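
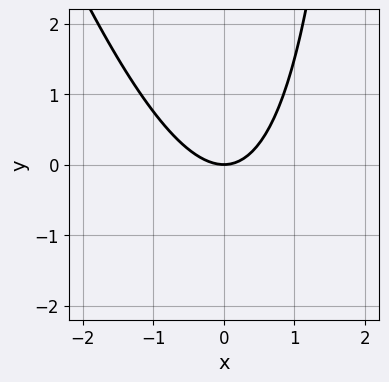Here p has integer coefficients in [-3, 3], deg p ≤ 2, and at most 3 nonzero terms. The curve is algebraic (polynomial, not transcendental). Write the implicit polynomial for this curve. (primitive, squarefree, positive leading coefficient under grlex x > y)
First, deg p = 2. The shape is more complex than any degree-1 curve.
Then, from the axis intercepts and sections: one y-axis crossing is at y = 0; it crosses the x-axis at the gridline x = 0.
Finally, solving for integer coefficients yields p as stated.

3*x^2 + x*y - 3*y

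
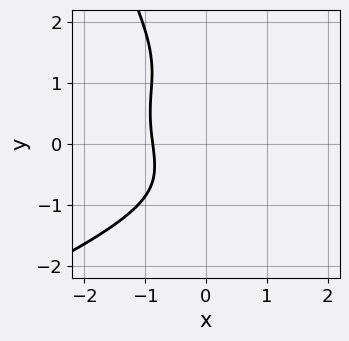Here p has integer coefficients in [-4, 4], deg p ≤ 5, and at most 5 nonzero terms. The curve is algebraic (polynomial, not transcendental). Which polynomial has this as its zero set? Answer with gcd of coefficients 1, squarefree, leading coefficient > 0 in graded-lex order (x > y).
2*x*y^3 + y^4 + 3*x^3 - x*y + 2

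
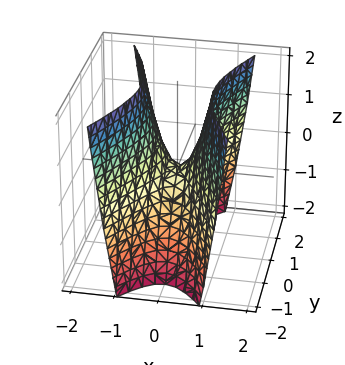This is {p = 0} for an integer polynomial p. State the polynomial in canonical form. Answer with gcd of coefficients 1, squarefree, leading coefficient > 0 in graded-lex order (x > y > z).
(a) The degree is 2 — a saddle surface; a quadric.
(b) Symmetries: the x ↦ −x reflection is a symmetry, so x appears only in even powers; it's symmetric under y → −y, forcing even powers of y.
(c) Observable constraints: one x-axis crossing is at x = 0; one z-axis crossing is at z = 0.
(d) Matching integer coefficients to the picture gives p.

3*x^2 - y^2 - z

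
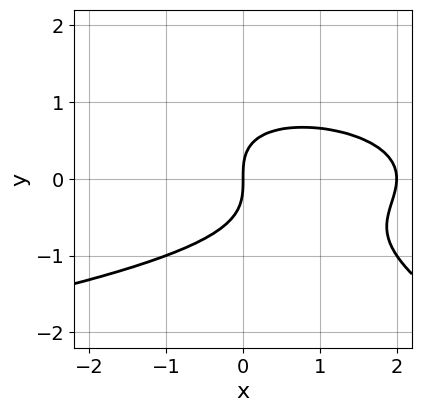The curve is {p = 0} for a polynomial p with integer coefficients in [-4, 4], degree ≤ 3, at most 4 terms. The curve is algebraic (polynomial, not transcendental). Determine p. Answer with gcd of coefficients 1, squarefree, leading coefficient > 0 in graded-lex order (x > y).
1. deg p = 3.
2. Observable constraints: the x-axis gridline crossings are at x ∈ {0, 2}; it meets the y-axis at y = 0 (among the integer gridlines).
3. Assembling these constraints gives the stated polynomial.

x*y^2 + 2*y^3 + x^2 - 2*x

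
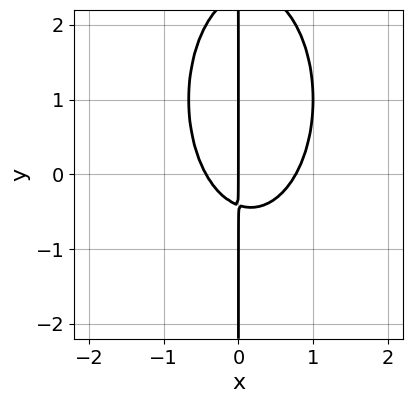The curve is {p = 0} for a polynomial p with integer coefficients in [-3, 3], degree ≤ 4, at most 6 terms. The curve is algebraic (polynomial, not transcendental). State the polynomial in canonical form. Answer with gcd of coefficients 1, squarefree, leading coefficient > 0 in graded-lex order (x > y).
1. The degree is 3 — a generic line meets the curve in up to 3 points.
2. Observable constraints: the visible y-axis segment lies entirely on the curve; it meets the x-axis at x = 0 (among the integer gridlines).
3. Solving for integer coefficients yields p as stated.

3*x^3 + x*y^2 - x^2 - 2*x*y - x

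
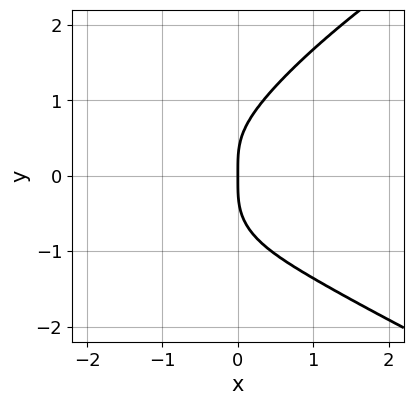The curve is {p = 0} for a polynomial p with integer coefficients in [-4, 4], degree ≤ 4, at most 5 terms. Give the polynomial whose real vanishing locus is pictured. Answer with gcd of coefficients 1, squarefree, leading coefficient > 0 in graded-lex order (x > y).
2*y^4 - 2*x^3 - 2*x^2*y - 3*x*y^2 - 2*x

(a) Degree: no degree-3 curve has this shape, so deg p = 4.
(b) From the axis intercepts and sections: it meets the y-axis at y = 0 (among the integer gridlines); it meets the x-axis at x = 0 (among the integer gridlines).
(c) Together with the visible shape, these determine p as stated.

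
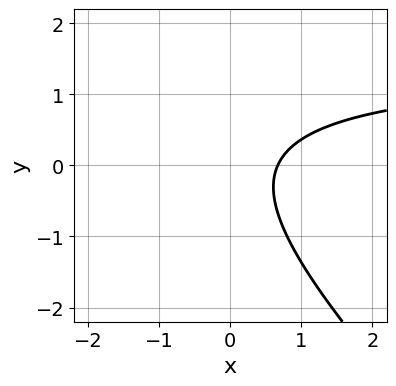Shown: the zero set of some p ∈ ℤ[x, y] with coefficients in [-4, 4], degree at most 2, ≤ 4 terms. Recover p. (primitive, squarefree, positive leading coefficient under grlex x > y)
2*x*y + 2*y^2 - 3*x + 2

First, deg p = 2.
Then, against the integer gridlines: it misses every integer gridline on the y-axis.
Finally, putting this together gives p.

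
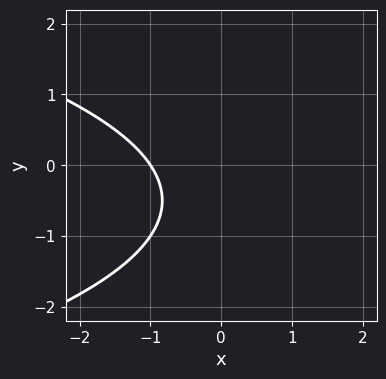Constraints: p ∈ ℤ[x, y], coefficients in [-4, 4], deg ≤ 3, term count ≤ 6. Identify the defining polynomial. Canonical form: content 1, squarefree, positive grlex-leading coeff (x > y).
Degree: no degree-1 curve has this shape, so deg p = 2.
From the axis intercepts and sections: it crosses the x-axis at the gridline x = -1; no y-intercept at any integer in the box.
Putting this together gives p.

2*y^2 + 3*x + 2*y + 3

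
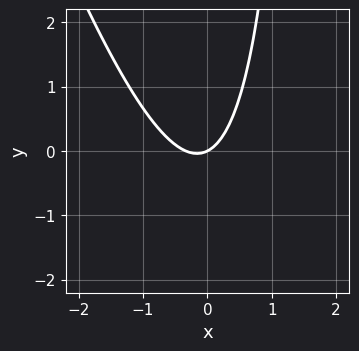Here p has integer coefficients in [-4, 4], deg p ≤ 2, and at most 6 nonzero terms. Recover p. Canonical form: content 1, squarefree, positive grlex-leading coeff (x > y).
(a) The degree is 2 — no degree-1 curve has this shape.
(b) Reading off the gridlines: one y-axis crossing is at y = 0; one x-axis crossing is at x = 0.
(c) Together with the visible shape, these determine p as stated.

3*x^2 + x*y + x - 2*y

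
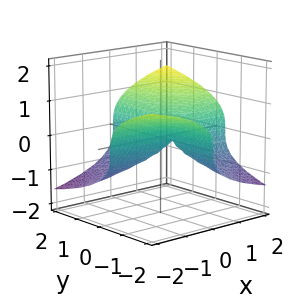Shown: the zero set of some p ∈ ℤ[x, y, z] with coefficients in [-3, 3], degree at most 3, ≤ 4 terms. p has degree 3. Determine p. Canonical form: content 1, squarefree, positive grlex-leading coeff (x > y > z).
3*z^3 - 2*x*y - x

1. The degree is 3 — the shape is more complex than any degree-2 surface.
2. Checking where it meets the axes: every point of the y-axis in the box is on the surface; it crosses the z-axis at the gridline z = 0; one x-axis crossing is at x = 0.
3. These observations pin down the coefficients.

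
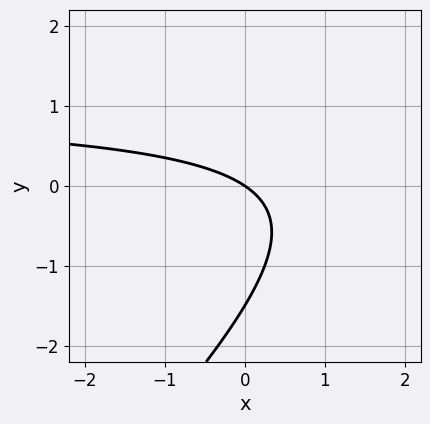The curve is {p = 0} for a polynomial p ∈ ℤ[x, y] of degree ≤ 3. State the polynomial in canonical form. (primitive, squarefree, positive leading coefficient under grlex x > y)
2*x*y - 2*y^2 - 2*x - 3*y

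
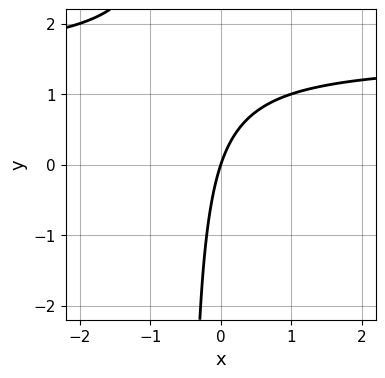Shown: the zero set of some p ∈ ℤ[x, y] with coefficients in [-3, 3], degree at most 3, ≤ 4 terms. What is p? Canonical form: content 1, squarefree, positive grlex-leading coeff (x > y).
2*x*y - 3*x + y

Degree: no degree-1 curve has this shape, so deg p = 2.
Reading off the gridlines: it crosses the y-axis at the gridline y = 0; it crosses the x-axis at the gridline x = 0.
The integer polynomial consistent with all of this is the stated p.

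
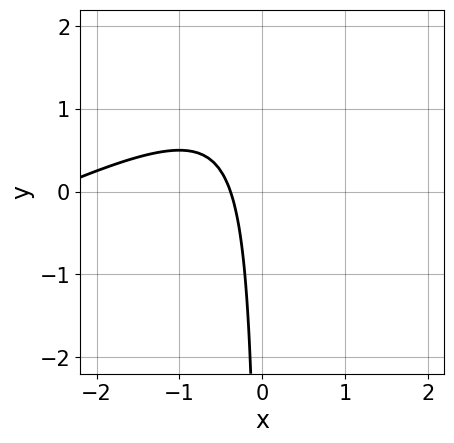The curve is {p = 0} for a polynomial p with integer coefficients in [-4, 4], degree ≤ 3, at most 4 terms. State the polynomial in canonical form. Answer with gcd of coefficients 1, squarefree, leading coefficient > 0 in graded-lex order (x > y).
x^2 - 2*x*y + 3*x + 1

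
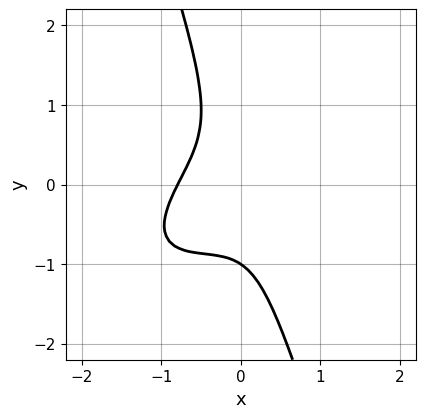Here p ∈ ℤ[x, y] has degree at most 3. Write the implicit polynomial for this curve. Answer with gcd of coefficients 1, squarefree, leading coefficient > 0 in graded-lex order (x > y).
2*x^3 - 3*x^2*y + 2*x*y^2 + y^3 + 1

First, the degree is 3 — the shape is more complex than any degree-2 curve.
Next, checking where it meets the axes: it crosses the y-axis at the gridline y = -1.
Finally, the integer polynomial consistent with all of this is the stated p.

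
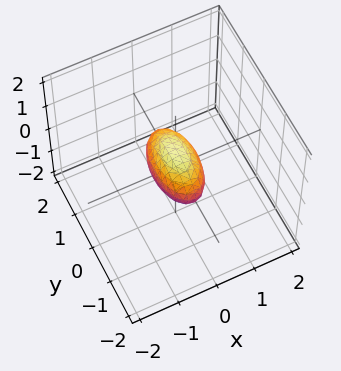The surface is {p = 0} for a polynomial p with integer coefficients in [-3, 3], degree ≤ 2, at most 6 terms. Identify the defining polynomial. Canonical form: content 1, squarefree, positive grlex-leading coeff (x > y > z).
The degree is 2 — bounded and convex; a quadric.
Symmetries: mirror symmetry z ↦ −z ⇒ only even powers of z; the y ↦ −y reflection is a symmetry, so y appears only in even powers; it's symmetric under x → −x, forcing even powers of x.
From the visible intercepts: the y-axis gridline crossings are at y ∈ {-1, 1}.
Fitting integer coefficients to these (and the overall shape) gives p.

3*x^2 + y^2 + 2*z^2 - 1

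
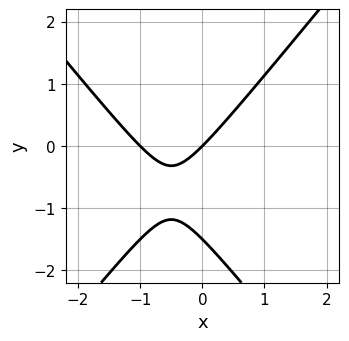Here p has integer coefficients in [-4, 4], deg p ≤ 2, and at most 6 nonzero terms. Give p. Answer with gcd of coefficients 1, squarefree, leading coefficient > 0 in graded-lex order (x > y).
3*x^2 - 2*y^2 + 3*x - 3*y

deg p = 2. The shape is more complex than any degree-1 curve.
Observable constraints: one y-axis crossing is at y = 0; among the integer gridlines, it crosses the x-axis at x ∈ {-1, 0}.
Putting this together gives p.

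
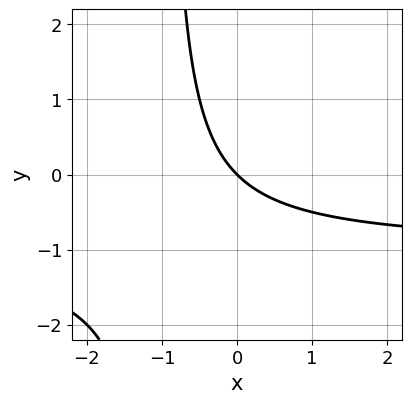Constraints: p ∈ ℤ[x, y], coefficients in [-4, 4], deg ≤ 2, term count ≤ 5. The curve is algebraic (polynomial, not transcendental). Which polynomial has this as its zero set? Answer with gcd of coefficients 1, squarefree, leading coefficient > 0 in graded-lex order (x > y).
x*y + x + y

First, deg p = 2. No degree-1 curve has this shape.
Then, from the axis intercepts and sections: one y-axis crossing is at y = 0; one x-axis crossing is at x = 0.
Finally, fitting integer coefficients to these (and the overall shape) gives p.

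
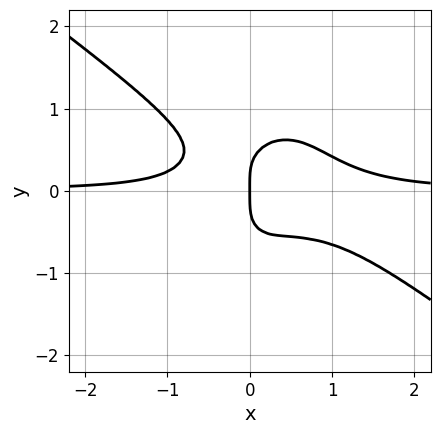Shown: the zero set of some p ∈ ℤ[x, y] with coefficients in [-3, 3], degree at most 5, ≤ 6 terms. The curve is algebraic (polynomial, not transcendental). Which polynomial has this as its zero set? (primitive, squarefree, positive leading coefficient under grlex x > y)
First, degree: a generic line meets the curve in up to 4 points, so deg p = 4.
Then, reading off the gridlines: one y-axis crossing is at y = 0; it crosses the x-axis at the gridline x = 0.
Finally, assembling these constraints gives the stated polynomial.

3*x^3*y + 3*x^2*y^2 + 2*y^4 - 2*x^2*y - x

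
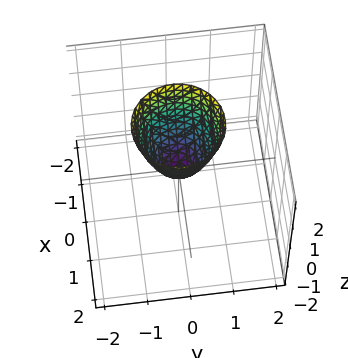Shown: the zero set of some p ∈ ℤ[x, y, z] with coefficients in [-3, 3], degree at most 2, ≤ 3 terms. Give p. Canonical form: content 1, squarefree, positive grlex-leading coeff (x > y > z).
1. deg p = 2. A single bowl opening along one axis; a quadric.
2. Symmetries: rotational symmetry about the z-axis ⇒ p depends on x, y only through x² + y².
3. From the visible intercepts: one y-axis crossing is at y = 0; it meets the z-axis at z = 0 (among the integer gridlines).
4. Solving for integer coefficients yields p as stated.

2*x^2 + 2*y^2 - z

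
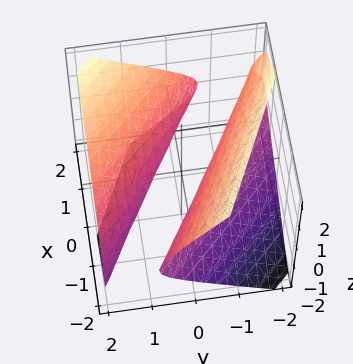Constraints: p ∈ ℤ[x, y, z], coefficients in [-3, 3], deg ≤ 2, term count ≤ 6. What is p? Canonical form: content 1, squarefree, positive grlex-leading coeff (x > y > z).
x^2 + 3*x*y + 2*y^2 - 2*y*z - 3*z^2 - 1

1. I count 2 distinct pieces. Treating them together as one polynomial.
2. deg p = 2. The shape is more complex than any degree-1 surface.
3. From the visible intercepts: among the integer gridlines, it crosses the x-axis at x ∈ {-1, 1}; it misses every integer gridline on the z-axis.
4. The integer polynomial consistent with all of this is the stated p.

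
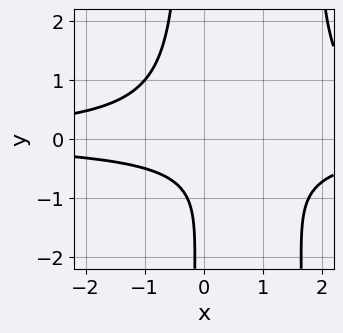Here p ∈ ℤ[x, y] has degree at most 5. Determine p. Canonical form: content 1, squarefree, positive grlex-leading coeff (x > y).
(a) Degree: no degree-3 curve has this shape, so deg p = 4.
(b) Against the integer gridlines: it misses every integer gridline on the y-axis; no x-intercept at any integer in the box.
(c) Assembling these constraints gives the stated polynomial.

2*x^2*y^2 - 3*x*y^2 - y^2 - 2*y - 2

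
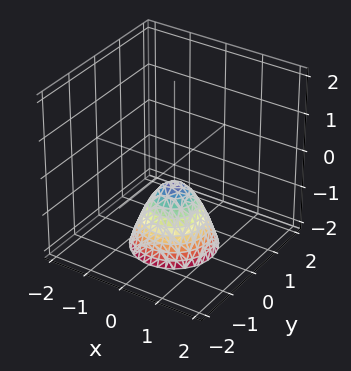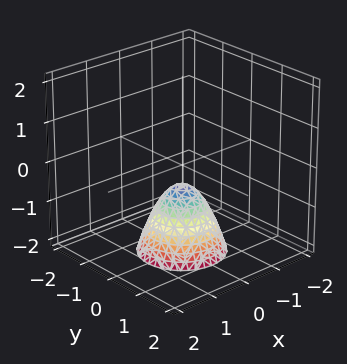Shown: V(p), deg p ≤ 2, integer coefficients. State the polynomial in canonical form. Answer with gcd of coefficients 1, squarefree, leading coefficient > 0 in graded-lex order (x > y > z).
(a) Degree: a generic line meets the surface in up to 2 points, so deg p = 2.
(b) Symmetry: the z-axis is an axis of rotation, so x and y enter only as x² + y².
(c) Checking where it meets the axes: no y-intercept at any integer in the box; a circular section at z = -2 has radius exactly 1; no x-intercept at any integer in the box.
(d) Putting this together gives p.

3*x^2 + 3*y^2 + 2*z + 1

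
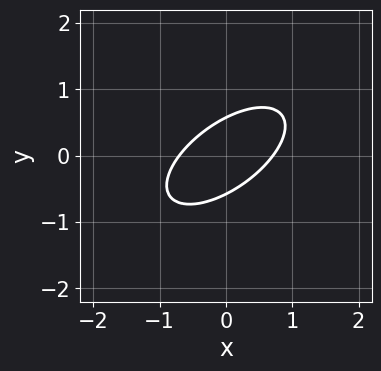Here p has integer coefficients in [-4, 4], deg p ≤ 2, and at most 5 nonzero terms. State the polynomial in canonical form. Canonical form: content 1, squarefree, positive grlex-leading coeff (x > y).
1. deg p = 2.
2. Solving for integer coefficients yields p as stated.

2*x^2 - 3*x*y + 3*y^2 - 1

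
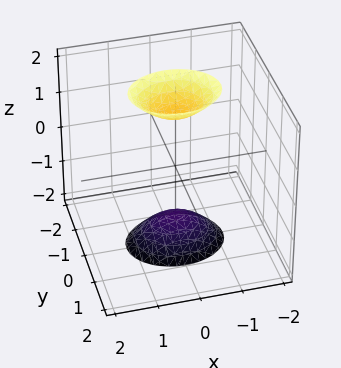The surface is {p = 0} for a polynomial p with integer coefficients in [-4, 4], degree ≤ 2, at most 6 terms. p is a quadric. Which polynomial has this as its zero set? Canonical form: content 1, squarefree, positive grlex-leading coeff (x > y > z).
I count 2 distinct pieces. They look like related sheets of one shape, so recover p as a whole.
deg p = 2. Two separate bowl-shaped sheets opening away from each other; a quadric.
Symmetries: it's symmetric under z → −z, forcing even powers of z; mirror symmetry y ↦ −y ⇒ only even powers of y; the x ↦ −x reflection is a symmetry, so x appears only in even powers.
Reading off the gridlines: it misses every integer gridline on the y-axis; it misses every integer gridline on the x-axis.
Matching integer coefficients to the picture gives p.

2*x^2 + 3*y^2 - z^2 + 2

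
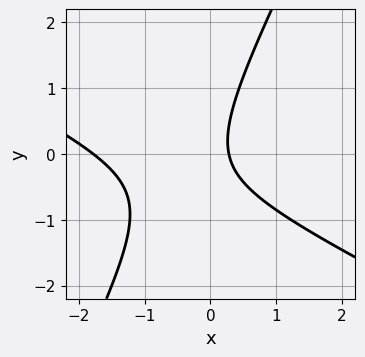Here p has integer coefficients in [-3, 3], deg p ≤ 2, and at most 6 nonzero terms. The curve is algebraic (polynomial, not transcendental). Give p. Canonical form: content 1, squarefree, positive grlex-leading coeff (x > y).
1. Degree: the shape is more complex than any degree-1 curve, so deg p = 2.
2. Checking where it meets the axes: no y-intercept at any integer in the box.
3. Solving for integer coefficients yields p as stated.

2*x^2 + 3*x*y - 2*y^2 + 3*x - 1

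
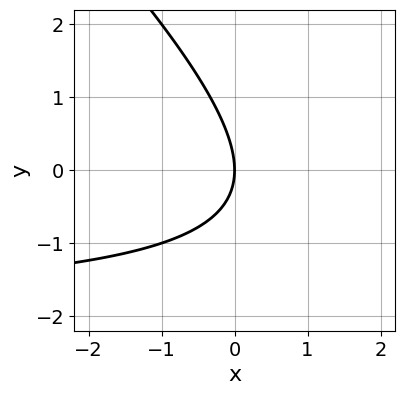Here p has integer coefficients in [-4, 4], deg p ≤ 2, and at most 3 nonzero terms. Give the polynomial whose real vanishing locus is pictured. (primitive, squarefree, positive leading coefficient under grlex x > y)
x*y + y^2 + 2*x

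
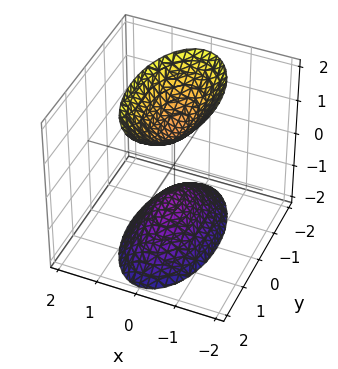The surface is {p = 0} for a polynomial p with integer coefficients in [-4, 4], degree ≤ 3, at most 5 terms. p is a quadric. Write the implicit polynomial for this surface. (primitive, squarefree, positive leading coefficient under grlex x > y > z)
3*x^2 + y^2 - z^2 + 1

1. I count 2 distinct pieces. They look like related sheets of one shape, so recover p as a whole.
2. Degree: two separate bowl-shaped sheets opening away from each other; a quadric, so deg p = 2.
3. Symmetries: it's symmetric under y → −y, forcing even powers of y; the x ↦ −x reflection is a symmetry, so x appears only in even powers; it's symmetric under z → −z, forcing even powers of z.
4. Observable constraints: no y-intercept at any integer in the box; the surface avoids every integer x-axis point in the box; the z-axis gridline crossings are at z ∈ {-1, 1}.
5. Together with the visible shape, these determine p as stated.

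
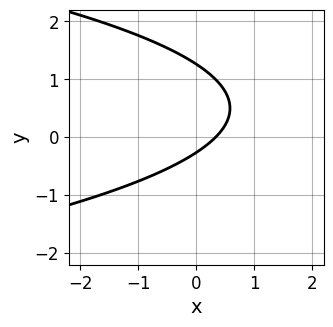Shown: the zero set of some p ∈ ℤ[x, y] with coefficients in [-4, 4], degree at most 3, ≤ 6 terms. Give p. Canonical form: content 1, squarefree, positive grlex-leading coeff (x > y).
(a) deg p = 2.
(b) Matching integer coefficients to the picture gives p.

3*y^2 + 3*x - 3*y - 1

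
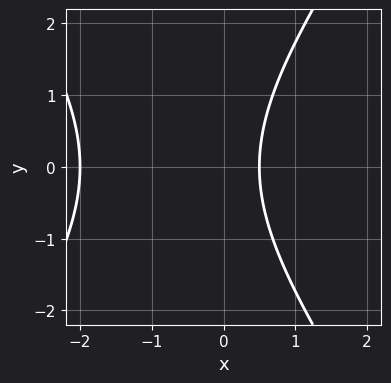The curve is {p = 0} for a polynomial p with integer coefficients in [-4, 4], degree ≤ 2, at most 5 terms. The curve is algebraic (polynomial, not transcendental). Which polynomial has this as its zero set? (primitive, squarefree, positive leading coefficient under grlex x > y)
2*x^2 - y^2 + 3*x - 2

The degree is 2 — a generic line meets the curve in up to 2 points.
Symmetries: mirror symmetry y ↦ −y ⇒ only even powers of y.
From the visible intercepts: it meets the x-axis at x = -2 (among the integer gridlines); the curve avoids every integer y-axis point in the box.
Together with the visible shape, these determine p as stated.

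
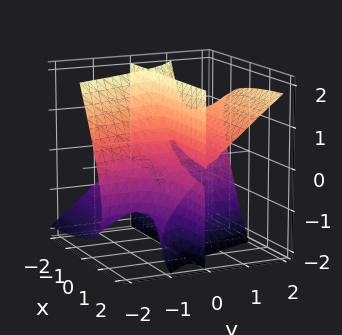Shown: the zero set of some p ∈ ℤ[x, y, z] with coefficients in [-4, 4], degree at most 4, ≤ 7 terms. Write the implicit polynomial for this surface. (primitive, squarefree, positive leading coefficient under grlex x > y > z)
3*x*y^2 - 3*x*y*z + y^3 - 2*y*z^2 + y

1. deg p = 3. A generic line meets the surface in up to 3 points.
2. Reading off the gridlines: the visible x-axis segment lies entirely on the surface; one y-axis crossing is at y = 0; the visible z-axis segment lies entirely on the surface.
3. Matching integer coefficients to the picture gives p.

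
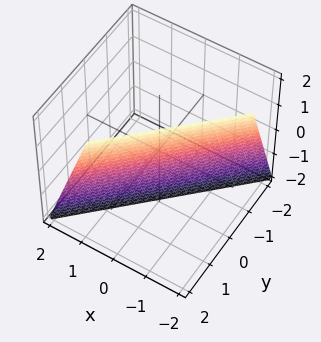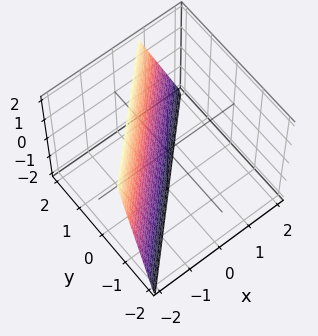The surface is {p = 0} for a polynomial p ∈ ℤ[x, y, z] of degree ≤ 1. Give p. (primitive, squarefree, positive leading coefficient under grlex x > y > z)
First, the degree is 1 — the surface is flat (a plane).
Then, observable constraints: it crosses the z-axis at the gridline z = -2.
Finally, assembling these constraints gives the stated polynomial.

3*x - 3*y + z + 2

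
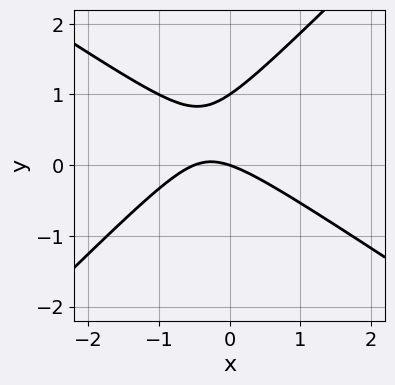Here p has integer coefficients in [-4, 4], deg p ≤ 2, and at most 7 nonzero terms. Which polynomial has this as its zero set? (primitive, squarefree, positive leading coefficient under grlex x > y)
2*x^2 + x*y - 3*y^2 + x + 3*y

The degree is 2 — no degree-1 curve has this shape.
Against the integer gridlines: among the integer gridlines, it crosses the y-axis at y ∈ {0, 1}; it crosses the x-axis at the gridline x = 0.
Assembling these constraints gives the stated polynomial.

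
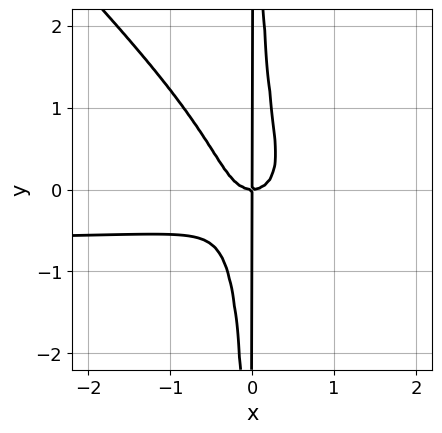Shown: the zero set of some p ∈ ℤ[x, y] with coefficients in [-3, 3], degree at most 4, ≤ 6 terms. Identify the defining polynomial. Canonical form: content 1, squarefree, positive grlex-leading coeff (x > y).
(a) The degree is 4 — a generic line meets the curve in up to 4 points.
(b) Against the integer gridlines: the visible y-axis segment lies entirely on the curve; it meets the x-axis at x = 0 (among the integer gridlines).
(c) Fitting integer coefficients to these (and the overall shape) gives p.

3*x^3*y + 3*x^2*y^2 + 2*x^3 - x*y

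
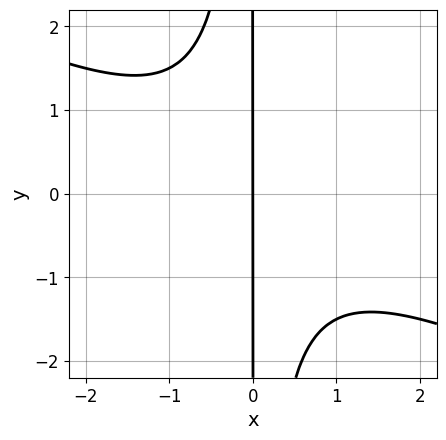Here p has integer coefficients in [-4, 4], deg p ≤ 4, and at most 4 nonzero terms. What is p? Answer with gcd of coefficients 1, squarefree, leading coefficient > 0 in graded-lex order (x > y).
First, deg p = 3. A generic line meets the curve in up to 3 points.
Then, from the axis intercepts and sections: the visible y-axis segment lies entirely on the curve; it meets the x-axis at x = 0 (among the integer gridlines).
Finally, the integer polynomial consistent with all of this is the stated p.

x^3 + 2*x^2*y + 2*x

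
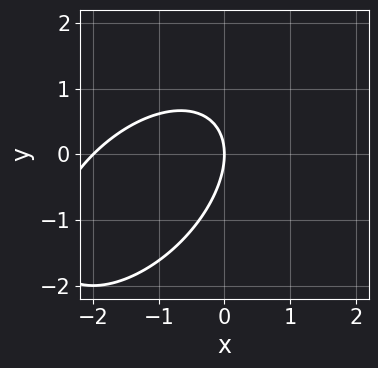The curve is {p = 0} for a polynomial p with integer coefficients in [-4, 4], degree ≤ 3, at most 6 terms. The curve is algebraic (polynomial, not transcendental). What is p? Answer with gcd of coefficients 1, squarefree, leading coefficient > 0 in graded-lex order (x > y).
x^2 - x*y + y^2 + 2*x

(a) The degree is 2 — no degree-1 curve has this shape.
(b) Reading off the gridlines: it crosses the y-axis at the gridline y = 0; among the integer gridlines, it crosses the x-axis at x ∈ {-2, 0}.
(c) Putting this together gives p.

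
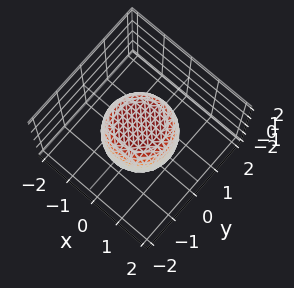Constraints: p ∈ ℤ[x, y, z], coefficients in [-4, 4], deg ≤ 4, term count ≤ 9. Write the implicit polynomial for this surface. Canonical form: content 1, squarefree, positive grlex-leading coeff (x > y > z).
The degree is 4 — a generic line meets the surface in up to 4 points.
Symmetries: rotational symmetry about the z-axis ⇒ p depends on x, y only through x² + y².
Observable constraints: the z-axis gridline crossings are at z ∈ {-1, 1}; a circular section at z = 0 has radius between 1 and 2.
Matching integer coefficients to the picture gives p.

2*x^4 + 4*x^2*y^2 + 2*y^4 - x^2 - y^2 + 2*z^2 - 2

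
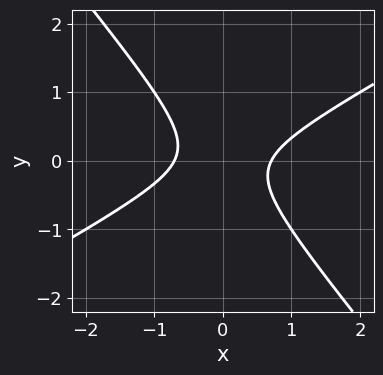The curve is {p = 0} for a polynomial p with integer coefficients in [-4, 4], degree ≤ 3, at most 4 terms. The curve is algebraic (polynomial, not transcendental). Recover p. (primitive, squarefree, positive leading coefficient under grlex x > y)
2*x^2 - 2*x*y - 3*y^2 - 1

1. Degree: a generic line meets the curve in up to 2 points, so deg p = 2.
2. Observable constraints: no y-intercept at any integer in the box.
3. Together with the visible shape, these determine p as stated.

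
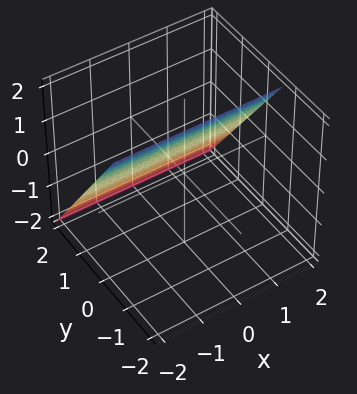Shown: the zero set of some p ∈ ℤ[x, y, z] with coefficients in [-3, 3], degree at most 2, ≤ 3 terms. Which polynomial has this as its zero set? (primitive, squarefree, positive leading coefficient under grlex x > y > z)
Degree: the surface is flat (a plane), so deg p = 1.
Reading off the gridlines: the surface avoids every integer x-axis point in the box; it meets the z-axis at z = 1 (among the integer gridlines).
Solving for integer coefficients yields p as stated.

3*y + 2*z - 2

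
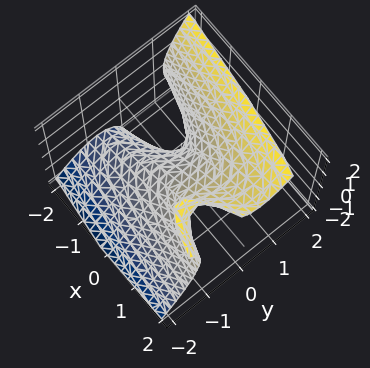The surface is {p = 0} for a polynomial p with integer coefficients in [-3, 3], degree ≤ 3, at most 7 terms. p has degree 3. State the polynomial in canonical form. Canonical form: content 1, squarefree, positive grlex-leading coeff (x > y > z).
(a) deg p = 3. A generic line meets the surface in up to 3 points.
(b) Observable constraints: one z-axis crossing is at z = 0; it crosses the x-axis at the gridline x = 0; it crosses the y-axis at the gridline y = 0.
(c) Putting this together gives p.

3*y^3 - 2*y*z^2 + y*z + 3*x - 3*z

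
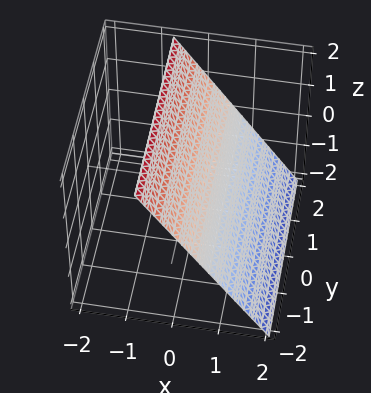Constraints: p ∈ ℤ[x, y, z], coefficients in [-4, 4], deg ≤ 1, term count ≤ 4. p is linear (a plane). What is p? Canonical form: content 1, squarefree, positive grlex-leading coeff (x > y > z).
3*x + 2*z - 2

1. Degree: the surface is flat (a plane), so deg p = 1.
2. From the axis intercepts and sections: it crosses the z-axis at the gridline z = 1; it misses every integer gridline on the y-axis.
3. Matching integer coefficients to the picture gives p.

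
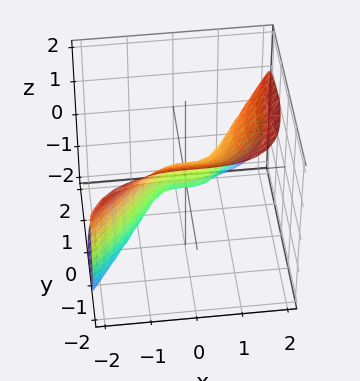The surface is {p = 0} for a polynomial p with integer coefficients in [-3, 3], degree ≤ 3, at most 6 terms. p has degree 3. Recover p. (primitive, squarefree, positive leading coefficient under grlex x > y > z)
deg p = 3. No degree-2 surface has this shape.
Checking where it meets the axes: it crosses the y-axis at the gridline y = 0; it meets the z-axis at z = 0 (among the integer gridlines).
Assembling these constraints gives the stated polynomial.

x^3 - y^3 - z^3 - y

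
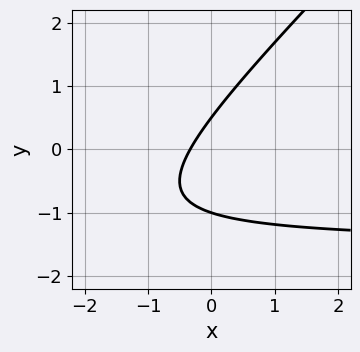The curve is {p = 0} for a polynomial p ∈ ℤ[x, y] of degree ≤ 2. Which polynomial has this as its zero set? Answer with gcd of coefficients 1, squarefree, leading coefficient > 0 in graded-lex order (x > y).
2*x*y - 2*y^2 + 3*x - y + 1

The degree is 2 — no degree-1 curve has this shape.
Observable constraints: it meets the y-axis at y = -1 (among the integer gridlines).
These observations pin down the coefficients.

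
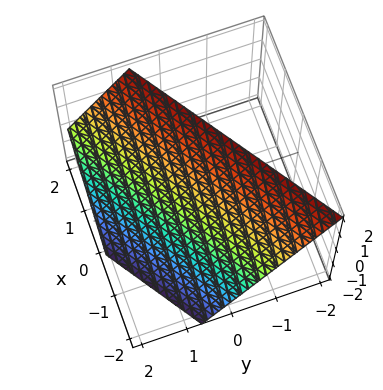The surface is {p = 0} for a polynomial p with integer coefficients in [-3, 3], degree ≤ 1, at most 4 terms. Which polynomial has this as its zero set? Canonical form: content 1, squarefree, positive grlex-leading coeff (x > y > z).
2*x - 3*y - 2*z + 2

First, the degree is 1 — the surface is flat (a plane).
Then, from the axis intercepts and sections: one z-axis crossing is at z = 1; it crosses the x-axis at the gridline x = -1.
Finally, assembling these constraints gives the stated polynomial.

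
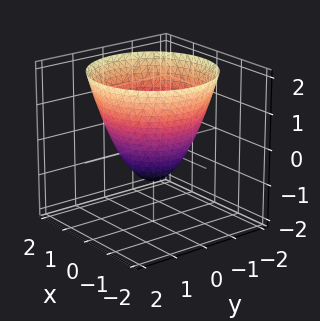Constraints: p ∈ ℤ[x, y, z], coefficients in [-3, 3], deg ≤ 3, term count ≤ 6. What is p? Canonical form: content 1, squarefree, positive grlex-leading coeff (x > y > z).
x^2 + y^2 - z - 1

1. Degree: the shape is more complex than any degree-1 surface, so deg p = 2.
2. Symmetries: the surface is invariant under rotation about z: p = q(x² + y², z).
3. Observable constraints: the y-axis gridline crossings are at y ∈ {-1, 1}; one z-axis crossing is at z = -1; the x-axis gridline crossings are at x ∈ {-1, 1}; a circular section at z = 0 has radius exactly 1.
4. The integer polynomial consistent with all of this is the stated p.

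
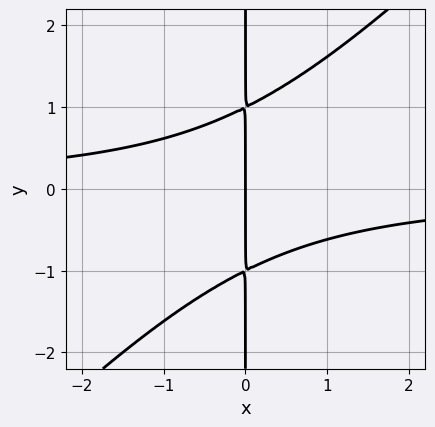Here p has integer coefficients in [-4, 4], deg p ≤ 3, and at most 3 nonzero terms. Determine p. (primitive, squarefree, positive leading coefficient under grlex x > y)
Degree: no degree-2 curve has this shape, so deg p = 3.
Against the integer gridlines: it crosses the x-axis at the gridline x = 0; every point of the y-axis in the box is on the curve.
Putting this together gives p.

x^2*y - x*y^2 + x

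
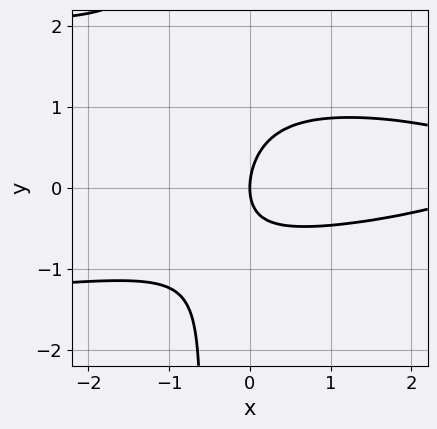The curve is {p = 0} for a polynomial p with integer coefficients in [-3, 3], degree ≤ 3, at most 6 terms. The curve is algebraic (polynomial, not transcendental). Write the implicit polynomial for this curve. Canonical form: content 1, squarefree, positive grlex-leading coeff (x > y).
deg p = 3. The shape is more complex than any degree-2 curve.
From the axis intercepts and sections: it meets the y-axis at y = 0 (among the integer gridlines); it crosses the x-axis at the gridline x = 0.
Putting this together gives p.

3*x*y^2 + x^2 - 2*x*y + 2*y^2 - 3*x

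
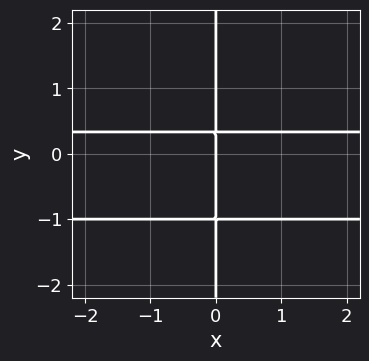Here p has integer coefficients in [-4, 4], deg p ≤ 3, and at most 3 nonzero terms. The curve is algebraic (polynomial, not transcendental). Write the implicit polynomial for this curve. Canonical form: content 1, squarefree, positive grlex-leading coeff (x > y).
3*x*y^2 + 2*x*y - x

1. Degree: no degree-2 curve has this shape, so deg p = 3.
2. Checking where it meets the axes: it crosses the x-axis at the gridline x = 0; the visible y-axis segment lies entirely on the curve.
3. Fitting integer coefficients to these (and the overall shape) gives p.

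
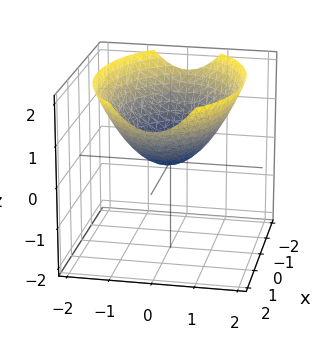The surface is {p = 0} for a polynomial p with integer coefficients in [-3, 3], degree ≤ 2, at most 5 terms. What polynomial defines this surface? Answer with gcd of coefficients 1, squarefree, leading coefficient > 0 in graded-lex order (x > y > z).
1. The degree is 2 — a single bowl opening along one axis; a quadric.
2. Symmetries: the x ↦ −x reflection is a symmetry, so x appears only in even powers; mirror symmetry y ↦ −y ⇒ only even powers of y.
3. Checking where it meets the axes: it meets the x-axis at x = 0 (among the integer gridlines); it meets the y-axis at y = 0 (among the integer gridlines); it crosses the z-axis at the gridline z = 0.
4. Assembling these constraints gives the stated polynomial.

x^2 + 2*y^2 - 3*z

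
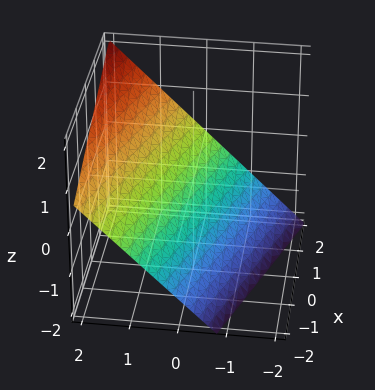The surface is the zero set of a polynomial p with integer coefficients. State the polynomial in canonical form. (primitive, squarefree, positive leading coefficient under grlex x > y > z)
1. Degree: every cross-section is a straight line — this is a plane, so deg p = 1.
2. Reading off the gridlines: it meets the x-axis at x = 2 (among the integer gridlines).
3. Putting this together gives p.

x + 3*y - 3*z - 2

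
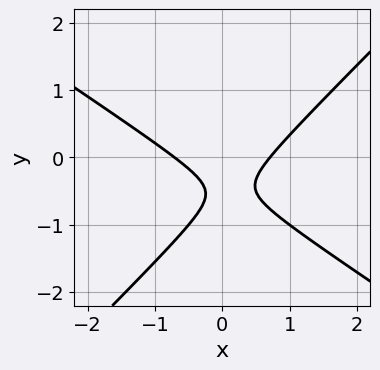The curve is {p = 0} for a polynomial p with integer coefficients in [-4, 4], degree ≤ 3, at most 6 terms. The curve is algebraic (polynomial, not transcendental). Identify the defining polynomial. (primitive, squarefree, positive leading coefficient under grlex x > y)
2*x^2 + x*y - 3*y^2 - 3*y - 1

First, deg p = 2. No degree-1 curve has this shape.
Then, from the visible intercepts: the curve avoids every integer y-axis point in the box.
Finally, solving for integer coefficients yields p as stated.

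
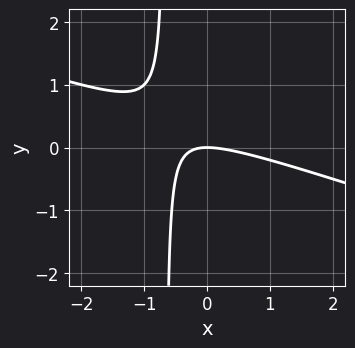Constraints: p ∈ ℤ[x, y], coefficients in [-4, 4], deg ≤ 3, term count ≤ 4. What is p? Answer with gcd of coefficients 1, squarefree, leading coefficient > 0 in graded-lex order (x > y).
x^2 + 3*x*y + 2*y

deg p = 2. The shape is more complex than any degree-1 curve.
Checking where it meets the axes: one y-axis crossing is at y = 0; one x-axis crossing is at x = 0.
Solving for integer coefficients yields p as stated.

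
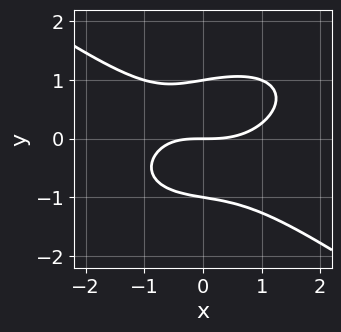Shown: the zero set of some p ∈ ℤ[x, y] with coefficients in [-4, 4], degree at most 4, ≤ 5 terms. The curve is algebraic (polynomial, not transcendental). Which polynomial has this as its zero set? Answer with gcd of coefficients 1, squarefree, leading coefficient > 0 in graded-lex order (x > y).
x^3 + 3*y^3 - x*y - 3*y

(a) The degree is 3 — a generic line meets the curve in up to 3 points.
(b) From the axis intercepts and sections: the y-axis gridline crossings are at y ∈ {-1, 0, 1}; one x-axis crossing is at x = 0.
(c) Matching integer coefficients to the picture gives p.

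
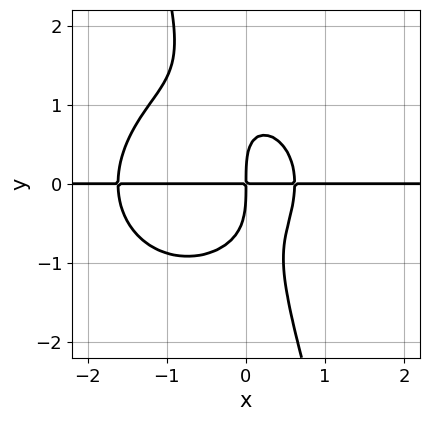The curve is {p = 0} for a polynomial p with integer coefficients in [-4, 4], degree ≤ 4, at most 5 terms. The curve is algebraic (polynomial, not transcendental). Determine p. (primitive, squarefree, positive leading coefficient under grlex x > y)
deg p = 4.
Reading off the gridlines: the visible x-axis segment lies entirely on the curve.
Matching integer coefficients to the picture gives p.

3*x^3*y + 3*x*y^3 + y^4 + 3*x^2*y - 3*x*y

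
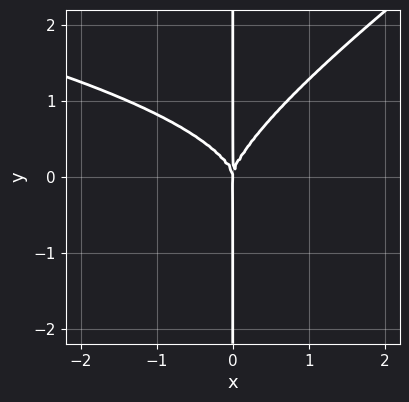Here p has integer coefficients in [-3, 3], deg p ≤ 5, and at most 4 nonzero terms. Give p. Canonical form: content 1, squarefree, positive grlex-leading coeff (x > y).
2*x^2*y^2 - 3*x*y^3 + 3*x^3

The degree is 4 — the shape is more complex than any degree-3 curve.
Reading off the gridlines: it meets the x-axis at x = 0 (among the integer gridlines); every point of the y-axis in the box is on the curve.
Assembling these constraints gives the stated polynomial.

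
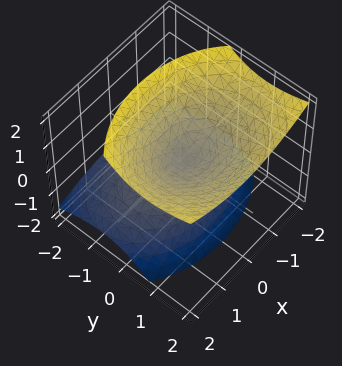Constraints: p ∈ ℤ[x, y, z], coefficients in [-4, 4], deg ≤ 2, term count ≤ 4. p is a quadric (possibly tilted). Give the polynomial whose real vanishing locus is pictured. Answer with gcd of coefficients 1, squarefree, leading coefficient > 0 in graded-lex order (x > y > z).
2*x^2 + 3*y^2 - 3*y*z - 3*z^2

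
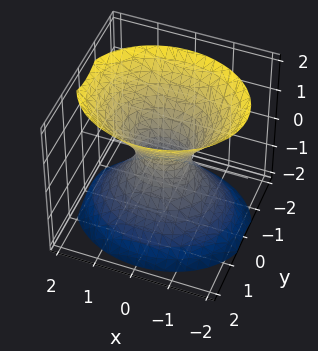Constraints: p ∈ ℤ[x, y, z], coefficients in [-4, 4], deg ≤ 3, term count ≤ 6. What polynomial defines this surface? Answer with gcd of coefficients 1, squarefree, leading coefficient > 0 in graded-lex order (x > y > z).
First, the degree is 2 — an hourglass — one-sheet hyperboloid; a quadric.
Next, symmetries: it's symmetric under x → −x, forcing even powers of x; it's symmetric under z → −z, forcing even powers of z; it's symmetric under y → −y, forcing even powers of y.
Next, checking where it meets the axes: no z-intercept at any integer in the box.
Finally, these observations pin down the coefficients.

2*x^2 + 3*y^2 - 2*z^2 - 1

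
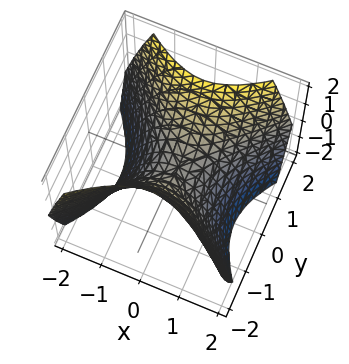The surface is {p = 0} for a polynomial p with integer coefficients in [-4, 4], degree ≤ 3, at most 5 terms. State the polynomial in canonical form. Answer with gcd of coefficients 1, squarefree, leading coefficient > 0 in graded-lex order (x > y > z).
1. Degree: a hyperbolic paraboloid; a quadric, so deg p = 2.
2. Symmetries: mirror symmetry x ↦ −x ⇒ only even powers of x; the y ↦ −y reflection is a symmetry, so y appears only in even powers.
3. From the visible intercepts: one x-axis crossing is at x = 0; it meets the y-axis at y = 0 (among the integer gridlines); it meets the z-axis at z = 0 (among the integer gridlines).
4. These observations pin down the coefficients.

x^2 - y^2 + z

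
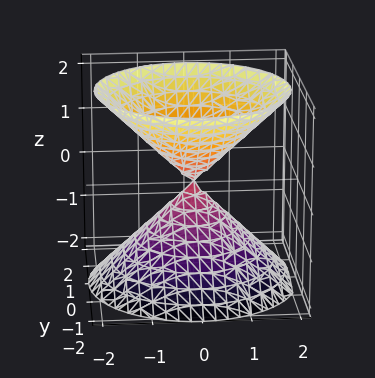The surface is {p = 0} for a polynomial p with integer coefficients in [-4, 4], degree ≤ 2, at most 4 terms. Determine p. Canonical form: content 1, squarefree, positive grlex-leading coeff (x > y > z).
x^2 + y^2 - z^2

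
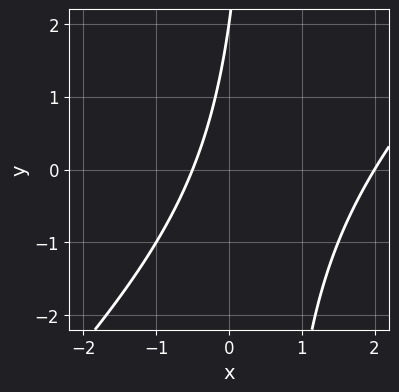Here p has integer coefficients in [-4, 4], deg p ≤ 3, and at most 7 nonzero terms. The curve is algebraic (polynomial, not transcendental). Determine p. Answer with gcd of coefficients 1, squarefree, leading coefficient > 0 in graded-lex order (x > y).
First, the degree is 2 — a generic line meets the curve in up to 2 points.
Then, observable constraints: it meets the y-axis at y = 2 (among the integer gridlines); it meets the x-axis at x = 2 (among the integer gridlines).
Finally, putting this together gives p.

2*x^2 - 2*x*y - 3*x + y - 2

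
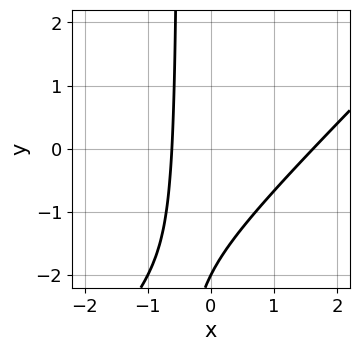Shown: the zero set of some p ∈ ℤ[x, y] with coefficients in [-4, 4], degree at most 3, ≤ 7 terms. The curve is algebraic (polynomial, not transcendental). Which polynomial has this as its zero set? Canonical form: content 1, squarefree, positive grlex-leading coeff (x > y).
2*x^2 - 2*x*y - 2*x - y - 2

The degree is 2 — no degree-1 curve has this shape.
From the axis intercepts and sections: one y-axis crossing is at y = -2.
Matching integer coefficients to the picture gives p.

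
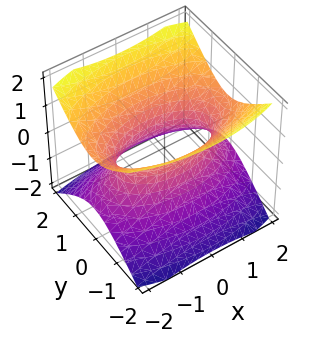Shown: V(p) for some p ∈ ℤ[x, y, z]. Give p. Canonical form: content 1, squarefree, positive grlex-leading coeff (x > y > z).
Degree: one connected sheet with a waist; a quadric, so deg p = 2.
Symmetries: it's symmetric under y → −y, forcing even powers of y; it's symmetric under z → −z, forcing even powers of z; mirror symmetry x ↦ −x ⇒ only even powers of x.
Observable constraints: no z-intercept at any integer in the box.
Solving for integer coefficients yields p as stated.

x^2 + 3*y^2 - 3*z^2 - 2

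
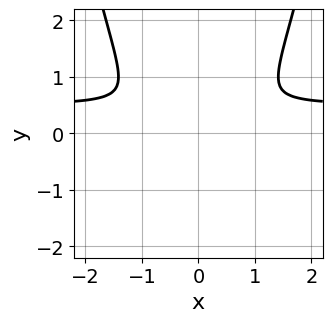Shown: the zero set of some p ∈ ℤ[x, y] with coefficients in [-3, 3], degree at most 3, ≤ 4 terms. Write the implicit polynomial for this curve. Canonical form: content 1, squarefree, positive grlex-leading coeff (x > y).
First, deg p = 3.
Then, symmetries: mirror symmetry x ↦ −x ⇒ only even powers of x.
Finally, the integer polynomial consistent with all of this is the stated p.

2*x^2*y - x^2 - 2*y^2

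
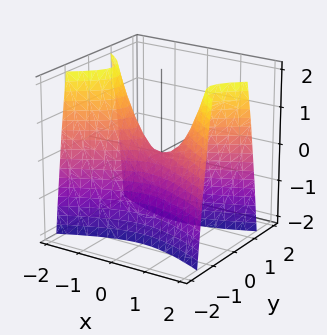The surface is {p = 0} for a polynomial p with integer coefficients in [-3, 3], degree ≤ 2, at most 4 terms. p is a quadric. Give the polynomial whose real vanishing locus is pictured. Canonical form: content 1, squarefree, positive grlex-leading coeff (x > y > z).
deg p = 2. A saddle surface; a quadric.
Symmetries: mirror symmetry y ↦ −y ⇒ only even powers of y; the x ↦ −x reflection is a symmetry, so x appears only in even powers.
Against the integer gridlines: it crosses the x-axis at the gridline x = 0; one z-axis crossing is at z = 0; it meets the y-axis at y = 0 (among the integer gridlines).
Solving for integer coefficients yields p as stated.

x^2 - 3*y^2 - z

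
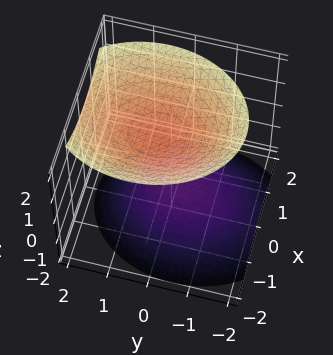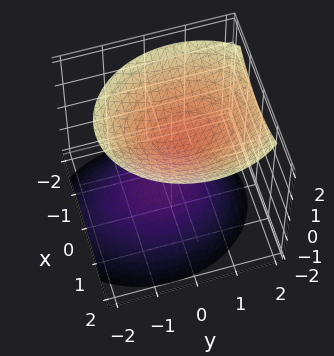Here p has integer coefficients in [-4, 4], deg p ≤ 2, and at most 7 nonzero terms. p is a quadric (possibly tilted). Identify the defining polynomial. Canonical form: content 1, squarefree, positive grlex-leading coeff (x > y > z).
3*x^2 + 2*y^2 - y*z - 3*z^2 + 3

First, there are 2 components.
Then, deg p = 2.
Next, observable constraints: the surface avoids every integer y-axis point in the box; among the integer gridlines, it crosses the z-axis at z ∈ {-1, 1}; the surface avoids every integer x-axis point in the box.
Finally, putting this together gives p.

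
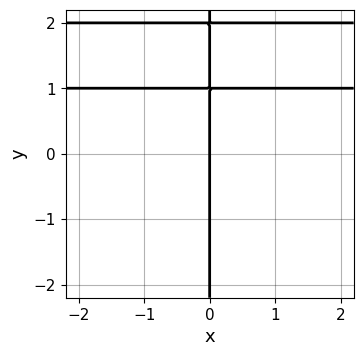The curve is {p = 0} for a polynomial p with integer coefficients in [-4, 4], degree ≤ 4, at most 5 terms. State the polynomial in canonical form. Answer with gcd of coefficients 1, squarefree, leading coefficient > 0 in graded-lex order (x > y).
First, deg p = 3. No degree-2 curve has this shape.
Then, against the integer gridlines: every point of the y-axis in the box is on the curve; it meets the x-axis at x = 0 (among the integer gridlines).
Finally, putting this together gives p.

x*y^2 - 3*x*y + 2*x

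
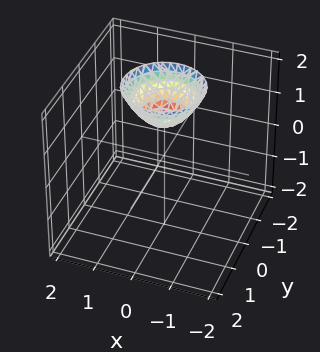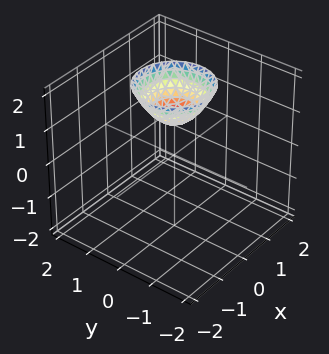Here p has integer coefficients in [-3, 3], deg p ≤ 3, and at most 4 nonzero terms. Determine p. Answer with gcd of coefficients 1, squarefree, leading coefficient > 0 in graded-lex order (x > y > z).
1. The degree is 2 — the shape is more complex than any degree-1 surface.
2. Symmetry: every cross-section ⟂ z is a circle, so x, y appear only via x² + y².
3. Observable constraints: a circular section at z = 2 has radius exactly 1; the surface avoids every integer y-axis point in the box; the surface avoids every integer x-axis point in the box; one z-axis crossing is at z = 1.
4. Together with the visible shape, these determine p as stated.

x^2 + y^2 - z + 1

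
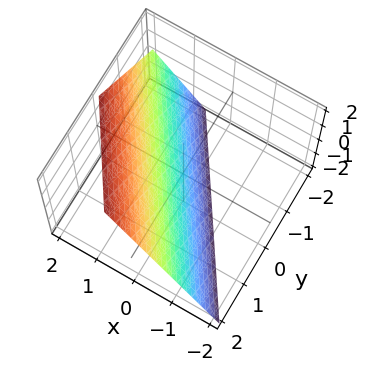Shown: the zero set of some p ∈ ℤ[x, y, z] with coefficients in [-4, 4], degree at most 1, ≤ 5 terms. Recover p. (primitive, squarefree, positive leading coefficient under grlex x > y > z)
Degree: every cross-section is a straight line — this is a plane, so deg p = 1.
Observable constraints: it crosses the y-axis at the gridline y = 1; it crosses the z-axis at the gridline z = -1.
Matching integer coefficients to the picture gives p.

3*x + 2*y - 2*z - 2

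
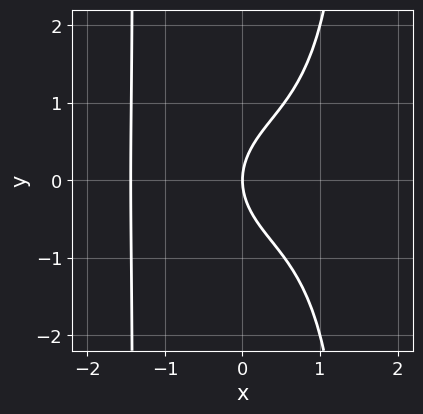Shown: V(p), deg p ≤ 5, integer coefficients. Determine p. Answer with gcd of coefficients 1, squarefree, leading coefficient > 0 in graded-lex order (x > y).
1. Degree: a generic line meets the curve in up to 4 points, so deg p = 4.
2. Symmetries: it's symmetric under y → −y, forcing even powers of y.
3. Observable constraints: it meets the x-axis at x = 0 (among the integer gridlines); it crosses the y-axis at the gridline y = 0.
4. Putting this together gives p.

x^4 + x^2*y^2 - 2*y^2 + 3*x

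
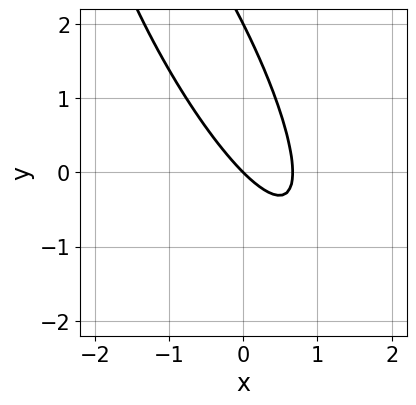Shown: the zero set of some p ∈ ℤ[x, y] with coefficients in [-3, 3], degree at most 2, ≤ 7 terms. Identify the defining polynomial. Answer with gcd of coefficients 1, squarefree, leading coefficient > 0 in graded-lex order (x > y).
The degree is 2 — a generic line meets the curve in up to 2 points.
Observable constraints: one x-axis crossing is at x = 0; among the integer gridlines, it crosses the y-axis at y ∈ {0, 2}.
Together with the visible shape, these determine p as stated.

3*x^2 + 3*x*y + y^2 - 2*x - 2*y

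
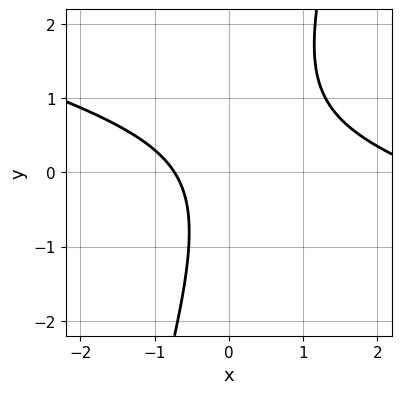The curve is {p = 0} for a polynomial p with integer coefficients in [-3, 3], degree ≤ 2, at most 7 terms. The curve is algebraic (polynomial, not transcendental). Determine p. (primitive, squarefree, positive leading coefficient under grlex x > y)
x^2 + 3*x*y - y^2 - 2*x - 2

First, degree: the shape is more complex than any degree-1 curve, so deg p = 2.
Next, reading off the gridlines: it misses every integer gridline on the y-axis.
Finally, these observations pin down the coefficients.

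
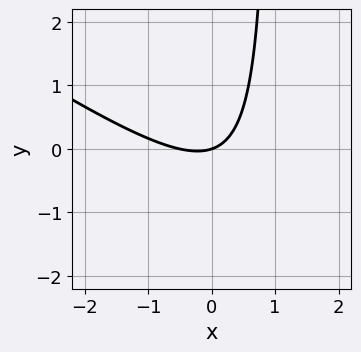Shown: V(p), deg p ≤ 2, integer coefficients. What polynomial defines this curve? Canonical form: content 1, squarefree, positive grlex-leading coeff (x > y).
1. deg p = 2. No degree-1 curve has this shape.
2. Against the integer gridlines: it meets the x-axis at x = 0 (among the integer gridlines); it crosses the y-axis at the gridline y = 0.
3. The integer polynomial consistent with all of this is the stated p.

2*x^2 + 3*x*y + x - 3*y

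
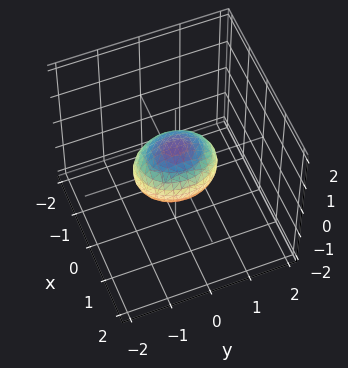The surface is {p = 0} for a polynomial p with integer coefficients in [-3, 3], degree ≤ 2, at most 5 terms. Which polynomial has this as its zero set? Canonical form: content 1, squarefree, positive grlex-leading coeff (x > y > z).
Degree: bounded and convex; a quadric, so deg p = 2.
Symmetries: the z ↦ −z reflection is a symmetry, so z appears only in even powers; mirror symmetry y ↦ −y ⇒ only even powers of y; it's symmetric under x → −x, forcing even powers of x.
Checking where it meets the axes: the y-axis gridline crossings are at y ∈ {-1, 1}.
Matching integer coefficients to the picture gives p.

3*x^2 + 2*y^2 + 3*z^2 - 2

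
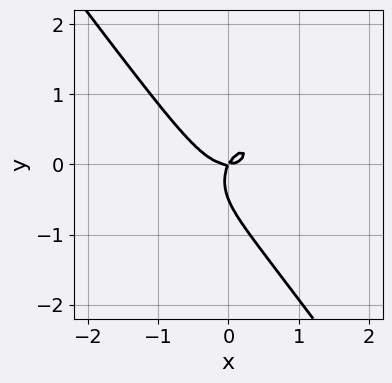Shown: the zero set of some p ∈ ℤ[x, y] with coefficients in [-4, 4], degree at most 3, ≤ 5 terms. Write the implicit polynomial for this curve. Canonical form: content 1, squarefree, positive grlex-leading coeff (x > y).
Degree: the shape is more complex than any degree-2 curve, so deg p = 3.
Checking where it meets the axes: it crosses the x-axis at the gridline x = 0; it meets the y-axis at y = 0 (among the integer gridlines).
The integer polynomial consistent with all of this is the stated p.

3*x^3 + x*y^2 + 2*y^3 - 2*x*y + y^2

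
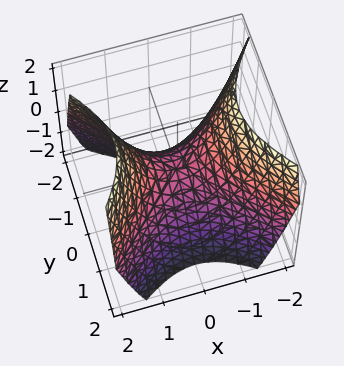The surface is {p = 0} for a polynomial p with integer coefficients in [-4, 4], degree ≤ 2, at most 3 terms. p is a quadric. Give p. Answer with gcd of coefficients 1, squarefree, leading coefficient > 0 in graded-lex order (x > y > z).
x^2 - y^2 - z

The degree is 2 — a hyperbolic paraboloid; a quadric.
Symmetries: mirror symmetry y ↦ −y ⇒ only even powers of y; the x ↦ −x reflection is a symmetry, so x appears only in even powers.
From the visible intercepts: one x-axis crossing is at x = 0; it meets the z-axis at z = 0 (among the integer gridlines); it crosses the y-axis at the gridline y = 0.
Putting this together gives p.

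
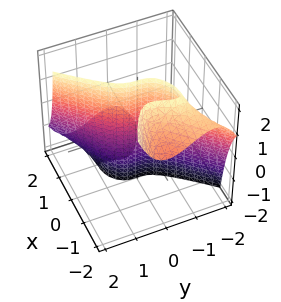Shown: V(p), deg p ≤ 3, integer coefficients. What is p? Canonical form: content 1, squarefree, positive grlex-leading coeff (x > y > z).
1. Degree: the shape is more complex than any degree-2 surface, so deg p = 3.
2. From the axis intercepts and sections: every point of the z-axis in the box is on the surface; it crosses the y-axis at the gridline y = 0.
3. Fitting integer coefficients to these (and the overall shape) gives p.

x^2*z + 2*x*y^2 - 2*y^3 + 2*x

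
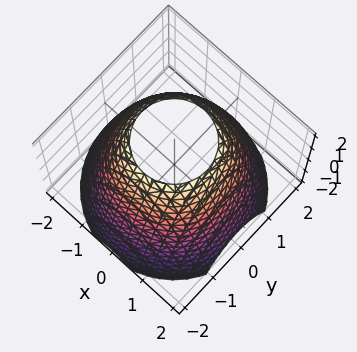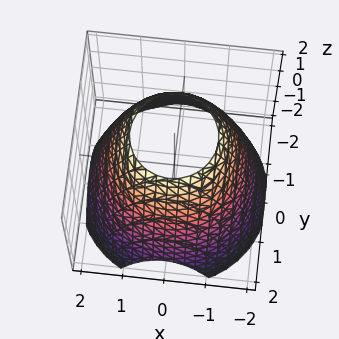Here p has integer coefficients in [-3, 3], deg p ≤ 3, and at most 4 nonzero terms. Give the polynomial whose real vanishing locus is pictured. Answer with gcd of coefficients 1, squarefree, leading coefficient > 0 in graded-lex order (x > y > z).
First, degree: a generic line meets the surface in up to 2 points, so deg p = 2.
Next, symmetries: rotational symmetry about the z-axis ⇒ p depends on x, y only through x² + y².
Then, checking where it meets the axes: a circular section at z = 1 has radius between 1 and 2; no z-intercept at any integer in the box.
Finally, these observations pin down the coefficients.

x^2 + y^2 + z - 3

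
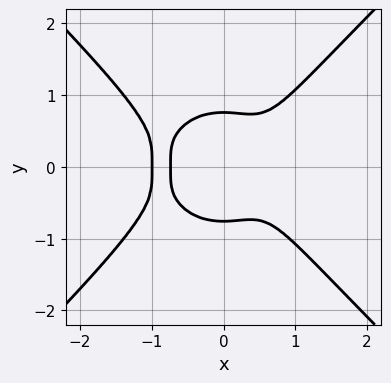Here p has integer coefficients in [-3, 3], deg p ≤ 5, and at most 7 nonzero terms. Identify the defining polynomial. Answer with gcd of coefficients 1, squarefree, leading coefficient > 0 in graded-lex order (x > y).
3*x^4 - 3*y^4 + 2*x^3 - 2*x^2 + 1

(a) The degree is 4 — no degree-3 curve has this shape.
(b) Symmetries: mirror symmetry y ↦ −y ⇒ only even powers of y.
(c) From the visible intercepts: one x-axis crossing is at x = -1.
(d) Assembling these constraints gives the stated polynomial.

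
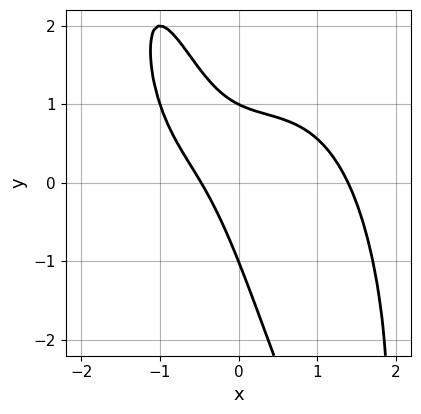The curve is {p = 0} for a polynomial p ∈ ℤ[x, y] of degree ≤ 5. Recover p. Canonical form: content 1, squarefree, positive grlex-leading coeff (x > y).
x^4 + 3*x*y + y^2 - 2*x - 1

(a) deg p = 4. No degree-3 curve has this shape.
(b) Checking where it meets the axes: among the integer gridlines, it crosses the y-axis at y ∈ {-1, 1}.
(c) Matching integer coefficients to the picture gives p.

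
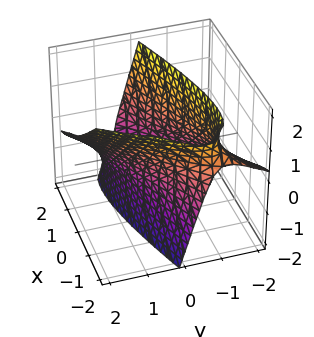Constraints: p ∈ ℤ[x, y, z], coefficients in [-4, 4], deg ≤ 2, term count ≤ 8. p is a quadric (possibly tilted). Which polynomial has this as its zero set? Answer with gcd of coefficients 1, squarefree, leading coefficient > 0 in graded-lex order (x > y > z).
(a) Degree: a generic line meets the surface in up to 2 points, so deg p = 2.
(b) Reading off the gridlines: the y-axis gridline crossings are at y ∈ {-1, 1}; it misses every integer gridline on the z-axis.
(c) Assembling these constraints gives the stated polynomial.

x^2 - 3*x*y + 2*y^2 - 3*y*z - z^2 - 2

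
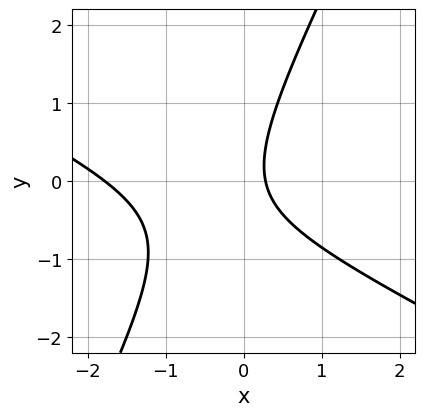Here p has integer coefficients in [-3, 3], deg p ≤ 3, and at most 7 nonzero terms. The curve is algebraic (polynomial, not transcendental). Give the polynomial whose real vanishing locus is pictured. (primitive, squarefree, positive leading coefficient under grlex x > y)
deg p = 2. The shape is more complex than any degree-1 curve.
Checking where it meets the axes: it misses every integer gridline on the y-axis.
The integer polynomial consistent with all of this is the stated p.

2*x^2 + 3*x*y - 2*y^2 + 3*x - 1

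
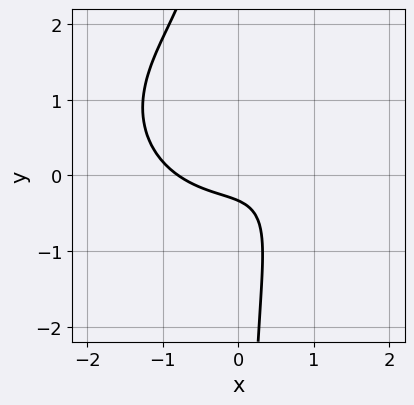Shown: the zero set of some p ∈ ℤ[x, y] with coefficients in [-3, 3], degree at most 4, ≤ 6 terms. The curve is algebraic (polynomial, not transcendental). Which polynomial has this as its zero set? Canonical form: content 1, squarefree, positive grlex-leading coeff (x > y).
First, degree: the shape is more complex than any degree-2 curve, so deg p = 3.
Finally, the integer polynomial consistent with all of this is the stated p.

2*x^3 + 3*x*y^2 - 3*x*y + 3*y + 1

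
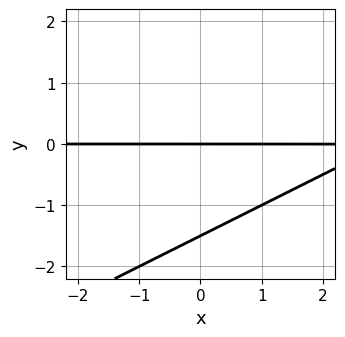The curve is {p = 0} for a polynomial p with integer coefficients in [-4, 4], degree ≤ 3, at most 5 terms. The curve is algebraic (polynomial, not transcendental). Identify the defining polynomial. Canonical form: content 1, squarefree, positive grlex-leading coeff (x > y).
x*y - 2*y^2 - 3*y

(a) The degree is 2 — the shape is more complex than any degree-1 curve.
(b) Checking where it meets the axes: one y-axis crossing is at y = 0; the visible x-axis segment lies entirely on the curve.
(c) Fitting integer coefficients to these (and the overall shape) gives p.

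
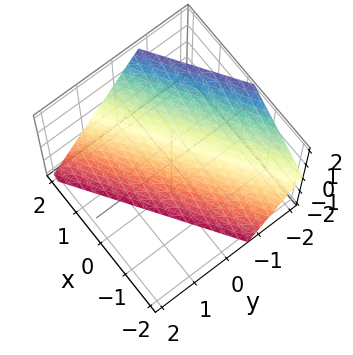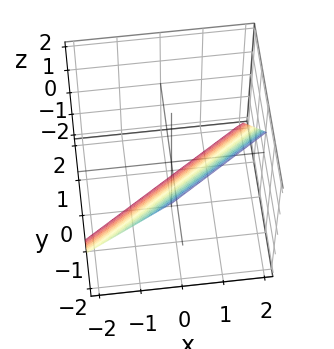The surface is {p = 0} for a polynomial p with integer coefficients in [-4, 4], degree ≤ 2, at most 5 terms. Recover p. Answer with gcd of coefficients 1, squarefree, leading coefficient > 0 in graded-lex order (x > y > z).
1. The degree is 1 — the surface is flat (a plane).
2. Observable constraints: it meets the z-axis at z = -1 (among the integer gridlines); it crosses the x-axis at the gridline x = 1.
3. Matching integer coefficients to the picture gives p.

2*x - 3*y - 2*z - 2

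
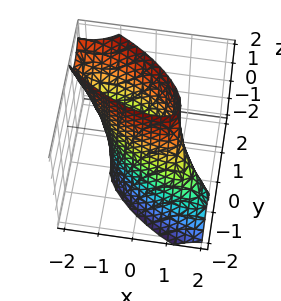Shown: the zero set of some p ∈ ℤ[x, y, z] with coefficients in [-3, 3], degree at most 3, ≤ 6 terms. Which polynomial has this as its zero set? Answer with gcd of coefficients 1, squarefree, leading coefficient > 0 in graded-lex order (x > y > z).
x^2 + 2*x*y + 2*y^2 - y*z - 1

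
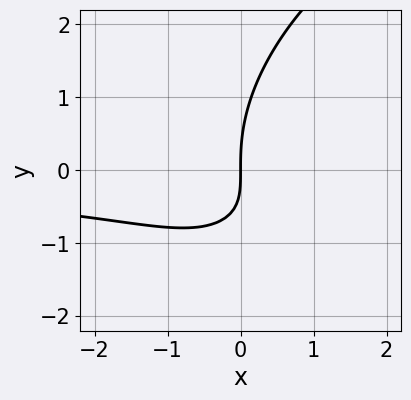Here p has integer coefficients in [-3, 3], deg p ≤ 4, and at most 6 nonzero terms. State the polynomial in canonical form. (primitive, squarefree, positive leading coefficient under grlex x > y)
x^2*y - x*y^2 + y^3 - 3*x*y - 3*x

Degree: no degree-2 curve has this shape, so deg p = 3.
From the axis intercepts and sections: one y-axis crossing is at y = 0; it meets the x-axis at x = 0 (among the integer gridlines).
The integer polynomial consistent with all of this is the stated p.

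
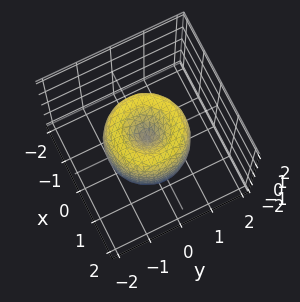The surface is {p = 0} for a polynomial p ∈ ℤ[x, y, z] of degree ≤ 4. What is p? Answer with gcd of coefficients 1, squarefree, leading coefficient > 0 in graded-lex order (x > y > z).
1. Degree: no degree-3 surface has this shape, so deg p = 4.
2. Symmetries: rotational symmetry about the z-axis ⇒ p depends on x, y only through x² + y².
3. Observable constraints: a circular section at z = -1 has radius between 0 and 1; it crosses the z-axis at the gridline z = 0; it meets the y-axis at y = 0 (among the integer gridlines).
4. Fitting integer coefficients to these (and the overall shape) gives p.

2*x^4 + 4*x^2*y^2 + 2*y^4 - 3*x^2 - 3*y^2 + z^2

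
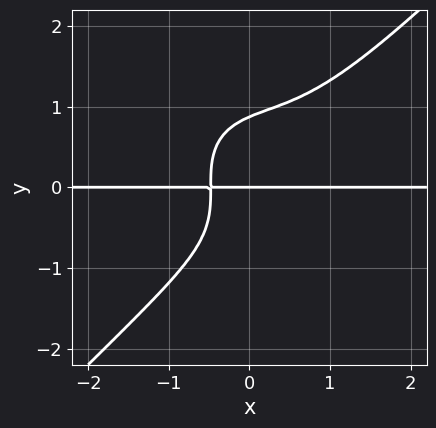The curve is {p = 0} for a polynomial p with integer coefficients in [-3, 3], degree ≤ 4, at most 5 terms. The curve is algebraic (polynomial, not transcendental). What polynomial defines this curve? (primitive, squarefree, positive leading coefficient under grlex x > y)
3*x^3*y - 3*y^4 - x^2*y + 3*x*y + 2*y

1. deg p = 4. A generic line meets the curve in up to 4 points.
2. From the axis intercepts and sections: every point of the x-axis in the box is on the curve; one y-axis crossing is at y = 0.
3. Together with the visible shape, these determine p as stated.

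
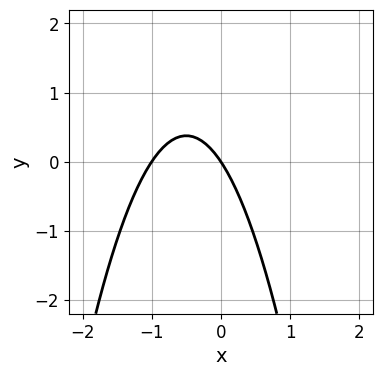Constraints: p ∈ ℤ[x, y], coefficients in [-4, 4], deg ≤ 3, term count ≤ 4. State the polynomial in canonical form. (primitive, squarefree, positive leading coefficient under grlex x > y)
(a) deg p = 2. No degree-1 curve has this shape.
(b) Reading off the gridlines: the x-axis gridline crossings are at x ∈ {-1, 0}; it crosses the y-axis at the gridline y = 0.
(c) Matching integer coefficients to the picture gives p.

3*x^2 + 3*x + 2*y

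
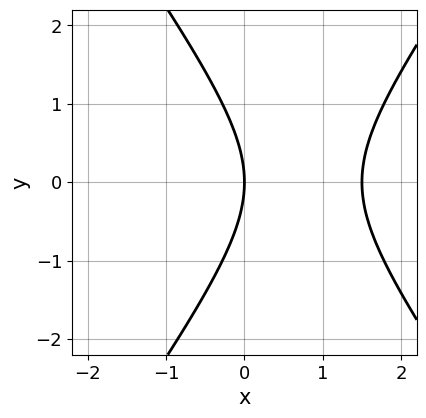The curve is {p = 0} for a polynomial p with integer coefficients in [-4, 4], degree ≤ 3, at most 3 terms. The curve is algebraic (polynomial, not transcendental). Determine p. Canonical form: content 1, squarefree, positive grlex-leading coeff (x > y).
First, degree: the shape is more complex than any degree-1 curve, so deg p = 2.
Then, symmetries: mirror symmetry y ↦ −y ⇒ only even powers of y.
Next, observable constraints: one y-axis crossing is at y = 0; it crosses the x-axis at the gridline x = 0.
Finally, assembling these constraints gives the stated polynomial.

2*x^2 - y^2 - 3*x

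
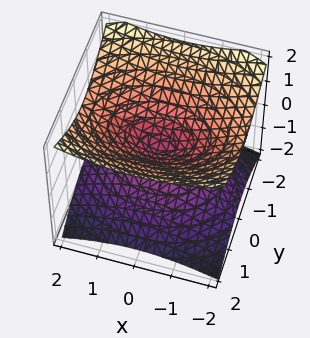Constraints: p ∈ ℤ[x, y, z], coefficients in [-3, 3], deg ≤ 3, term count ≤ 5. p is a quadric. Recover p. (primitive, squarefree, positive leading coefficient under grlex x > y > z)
x^2 + 2*y^2 - 3*z^2

(a) Degree: a double cone through the origin; a quadric, so deg p = 2.
(b) Symmetries: the z ↦ −z reflection is a symmetry, so z appears only in even powers; the x ↦ −x reflection is a symmetry, so x appears only in even powers; the y ↦ −y reflection is a symmetry, so y appears only in even powers.
(c) Observable constraints: it crosses the z-axis at the gridline z = 0; it crosses the y-axis at the gridline y = 0; it meets the x-axis at x = 0 (among the integer gridlines).
(d) Fitting integer coefficients to these (and the overall shape) gives p.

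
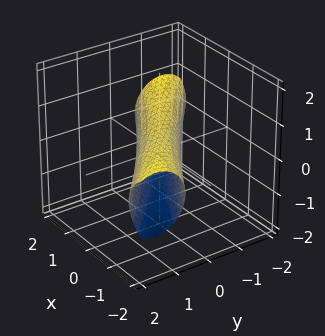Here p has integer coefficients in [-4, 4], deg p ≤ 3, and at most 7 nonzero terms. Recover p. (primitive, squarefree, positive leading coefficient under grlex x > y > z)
First, degree: no degree-1 surface has this shape, so deg p = 2.
Next, checking where it meets the axes: the x-axis gridline crossings are at x ∈ {-1, 1}.
Finally, fitting integer coefficients to these (and the overall shape) gives p.

x^2 + 3*x*y + 2*y^2 + 2*z^2 - 1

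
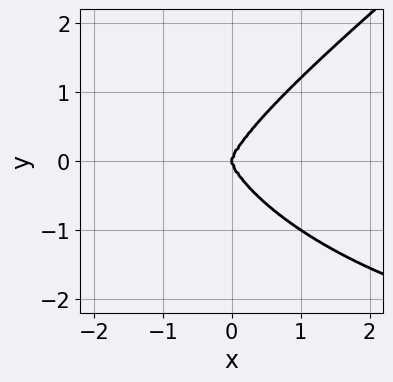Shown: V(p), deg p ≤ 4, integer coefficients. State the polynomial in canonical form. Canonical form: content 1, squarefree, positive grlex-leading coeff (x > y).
x^3*y - 2*y^4 + 3*x^3

(a) The degree is 4 — a generic line meets the curve in up to 4 points.
(b) Observable constraints: it crosses the x-axis at the gridline x = 0; it crosses the y-axis at the gridline y = 0.
(c) Putting this together gives p.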